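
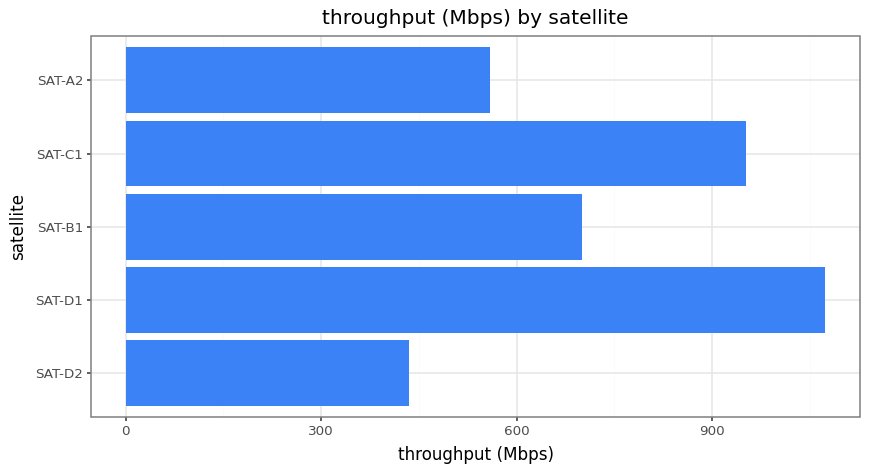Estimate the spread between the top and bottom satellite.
≈ 700

Max SAT-D1 ≈ 1100, min SAT-D2 ≈ 400; range ≈ 700.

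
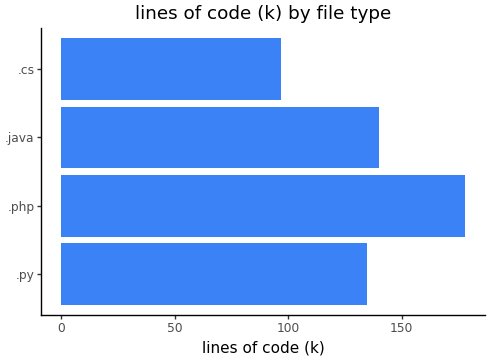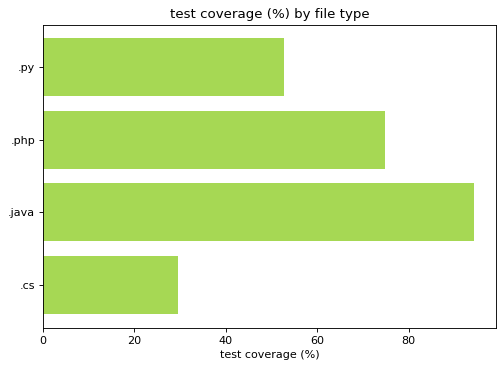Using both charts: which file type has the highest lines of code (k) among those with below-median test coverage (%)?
Chart 2 median test coverage (%) ≈ 60; below-median file types: .py, .cs. Among those, .py has the highest lines of code (k) (≈ 140).

.py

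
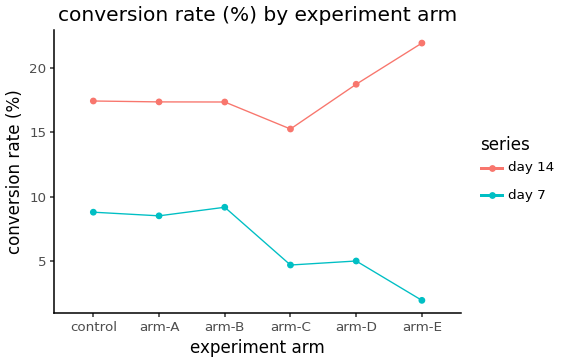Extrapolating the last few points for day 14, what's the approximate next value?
≈ 25

Last three: 16, 18, 22 → slope ≈ 3/step → next ≈ 25.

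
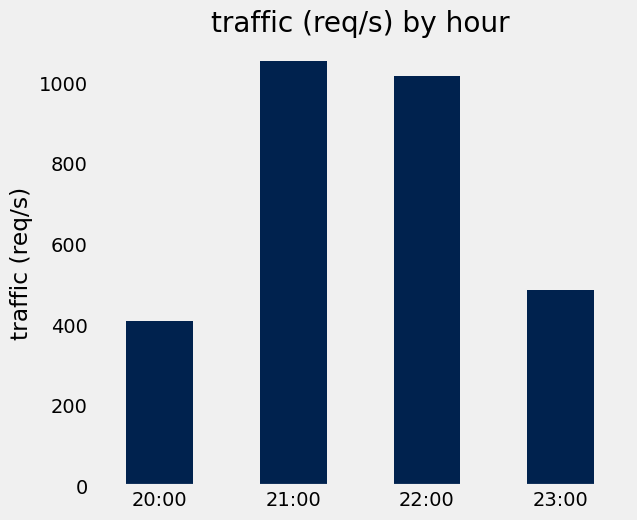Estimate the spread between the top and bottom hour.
≈ 700

Max 21:00 ≈ 1100, min 20:00 ≈ 400; range ≈ 700.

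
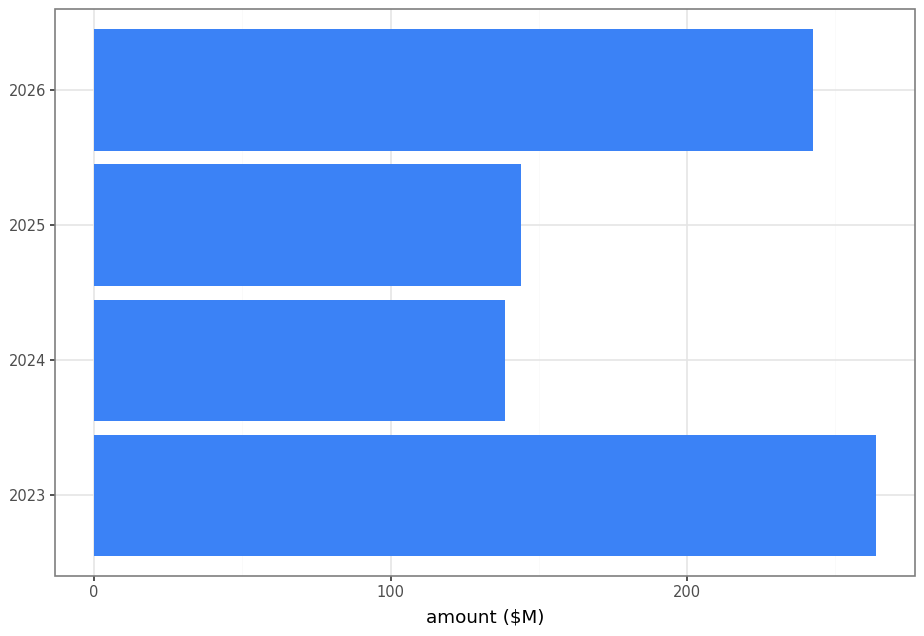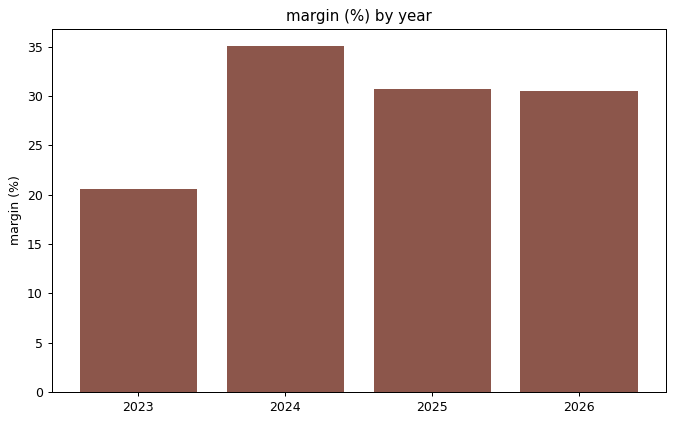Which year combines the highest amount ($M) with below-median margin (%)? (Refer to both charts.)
2023

Chart 2 median margin (%) ≈ 30; below-median years: 2023, 2026. Among those, 2023 has the highest amount ($M) (≈ 275).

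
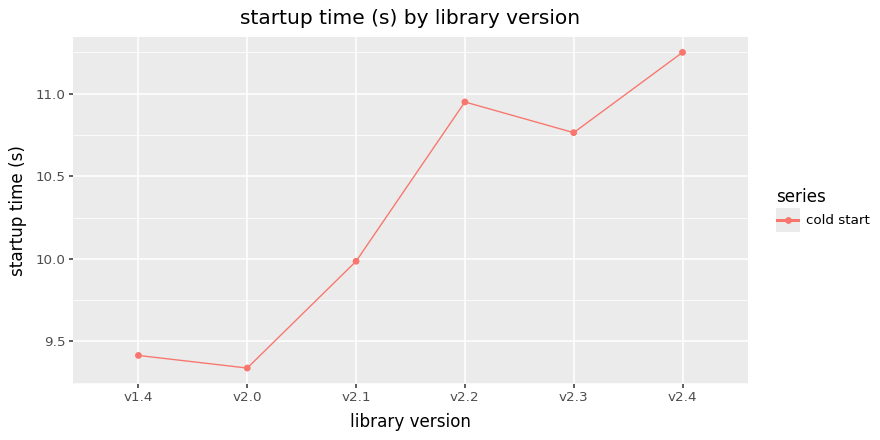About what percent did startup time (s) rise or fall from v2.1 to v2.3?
≈ +8%

v2.1 ≈ 10.0, v2.3 ≈ 10.8; (10.8 − 10.0) / 10.0 ≈ +8%.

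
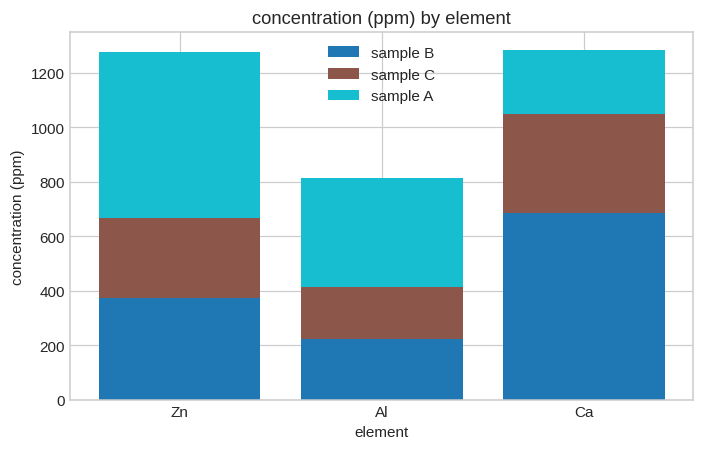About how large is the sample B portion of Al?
sample B top ≈ 200, bottom ≈ 0; segment ≈ 200.

≈ 200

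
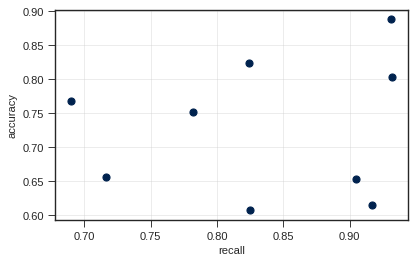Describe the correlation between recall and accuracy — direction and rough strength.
no clear correlation

Points are roughly uncorrelated; weak (|r| ≈ 0.1).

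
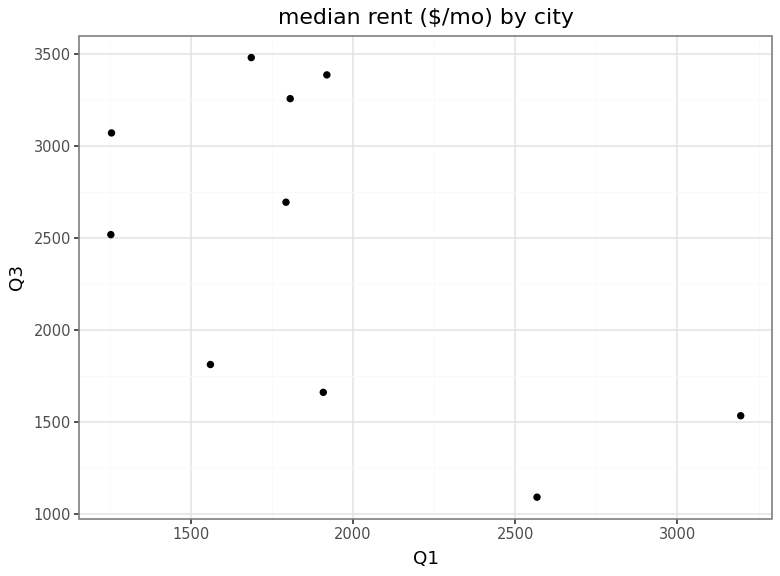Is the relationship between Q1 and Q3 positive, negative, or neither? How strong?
Points are negatively correlated; moderate (|r| ≈ 0.6).

negative, moderate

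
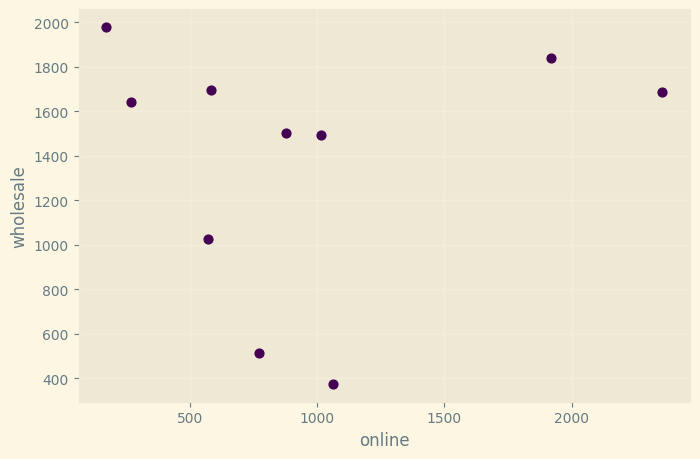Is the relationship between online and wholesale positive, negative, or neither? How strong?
Points are roughly uncorrelated; weak (|r| ≈ 0.1).

no clear correlation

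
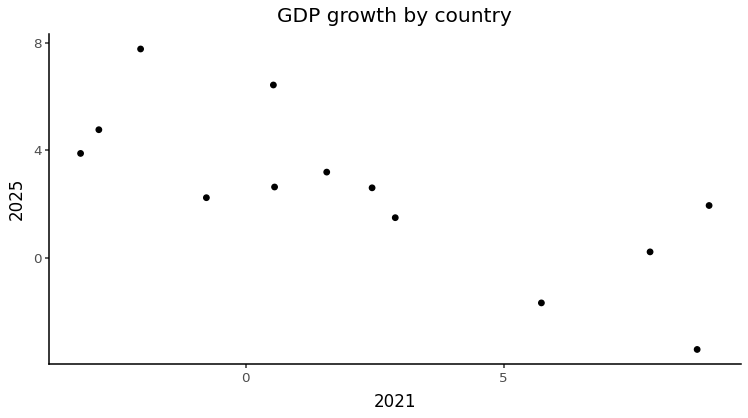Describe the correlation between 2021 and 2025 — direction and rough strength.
Points are negatively correlated; strong (|r| ≈ 0.8).

negative, strong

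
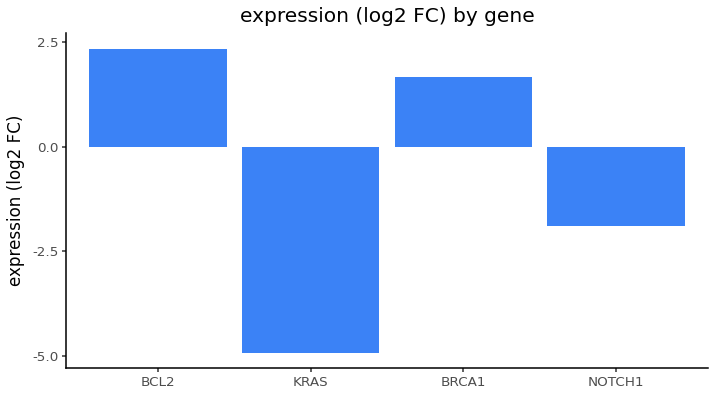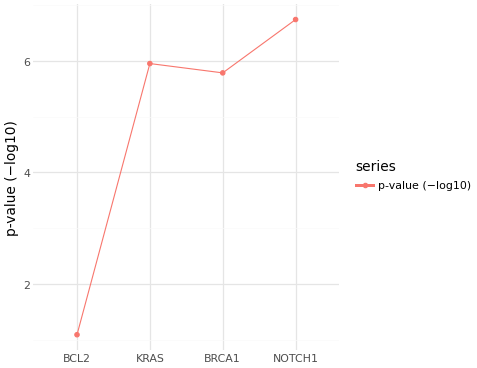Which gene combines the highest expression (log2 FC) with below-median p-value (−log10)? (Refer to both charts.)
BCL2

Chart 2 median p-value (−log10) ≈ 6; below-median genes: BCL2, BRCA1. Among those, BCL2 has the highest expression (log2 FC) (≈ 2.5).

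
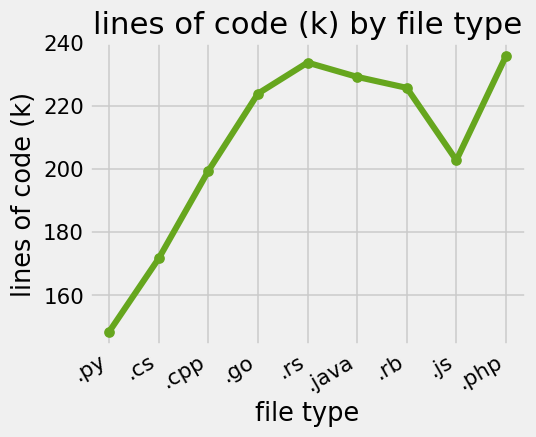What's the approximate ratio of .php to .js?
≈ 1.2×

.php ≈ 240, .js ≈ 200; 240/200 ≈ 1.2.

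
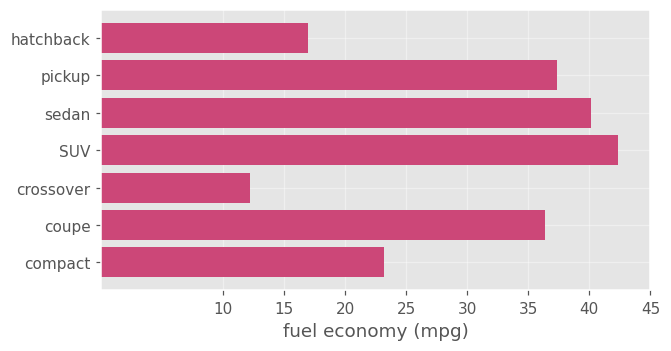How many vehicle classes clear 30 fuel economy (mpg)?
4

Above 30: pickup, sedan, SUV, coupe.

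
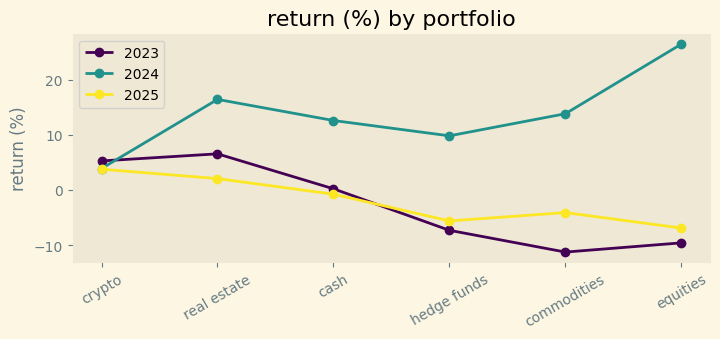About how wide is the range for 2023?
≈ 15

Max real estate ≈ 5, min commodities ≈ -10; range ≈ 15.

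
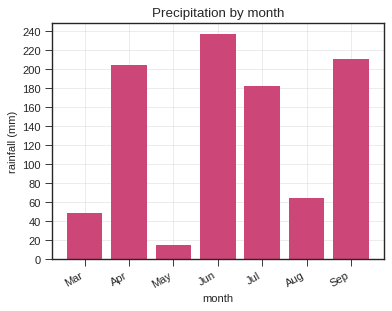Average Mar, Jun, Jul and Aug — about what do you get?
≈ 130

(40 + 240 + 180 + 60) / 4 ≈ 130.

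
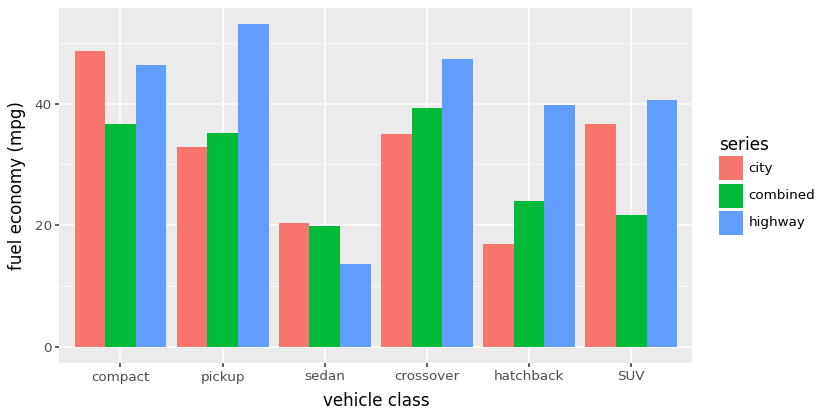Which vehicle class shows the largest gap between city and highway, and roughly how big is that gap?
hatchback, ≈ 25 mpg

hatchback: city ≈ 15, highway ≈ 40 → gap ≈ 25. Next-largest (pickup) is only ≈ 20.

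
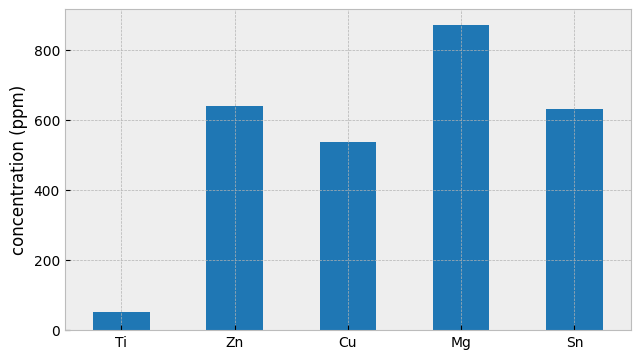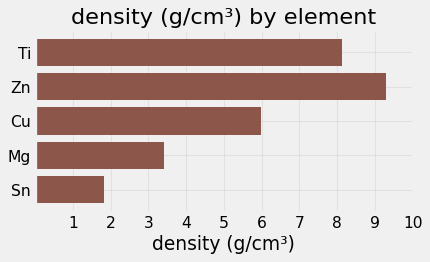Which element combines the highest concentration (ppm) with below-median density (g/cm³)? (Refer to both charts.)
Chart 2 median density (g/cm³) ≈ 6; below-median elements: Mg, Sn. Among those, Mg has the highest concentration (ppm) (≈ 900).

Mg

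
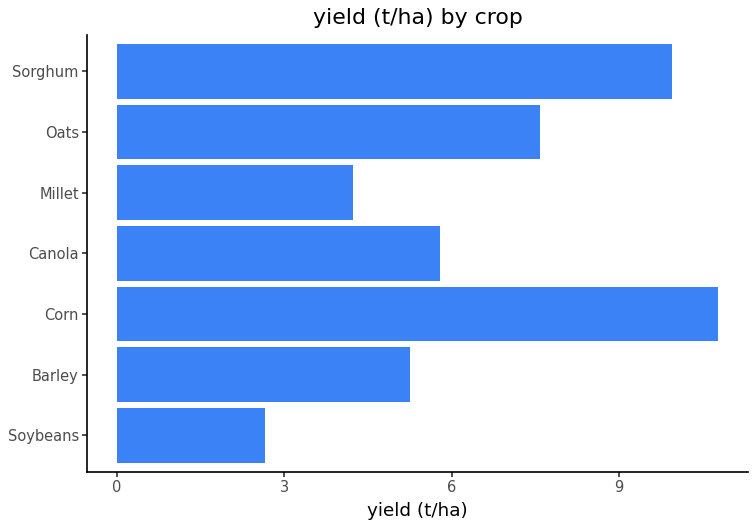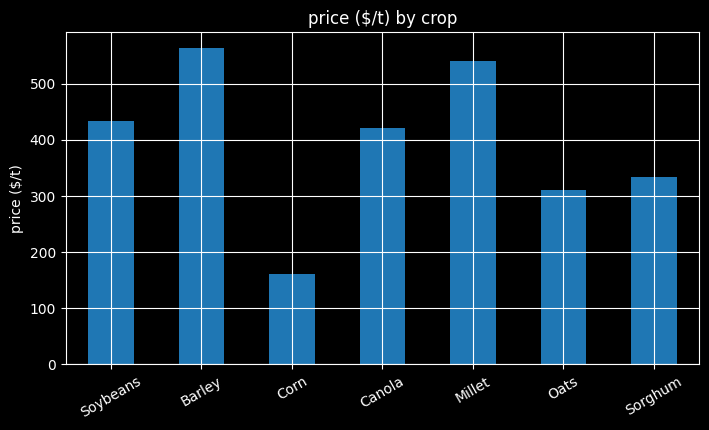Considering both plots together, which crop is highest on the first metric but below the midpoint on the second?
Corn

Chart 2 median price ($/t) ≈ 400; below-median crops: Corn, Oats, Sorghum. Among those, Corn has the highest yield (t/ha) (≈ 11).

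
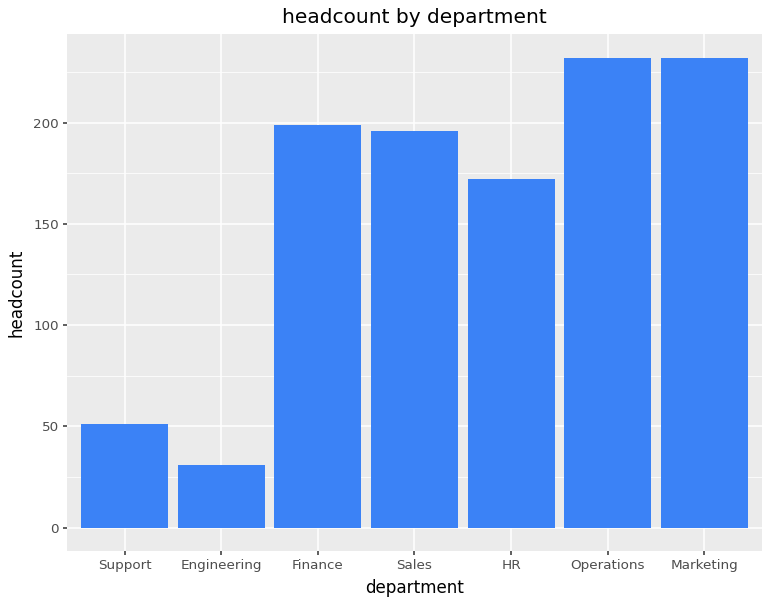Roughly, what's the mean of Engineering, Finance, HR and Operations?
≈ 165

(40 + 200 + 180 + 240) / 4 ≈ 165.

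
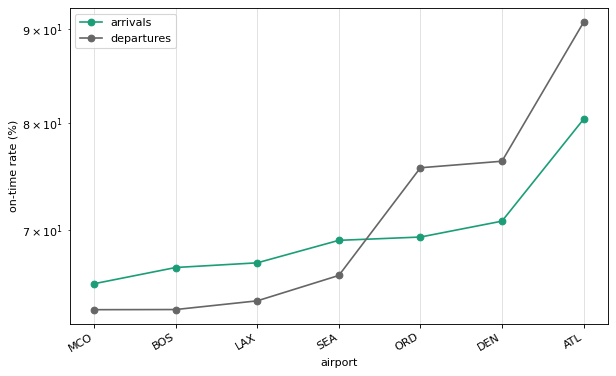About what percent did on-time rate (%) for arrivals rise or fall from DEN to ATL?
DEN ≈ 70, ATL ≈ 80; (80 − 70) / 70 ≈ +14.3%.

≈ +14.3%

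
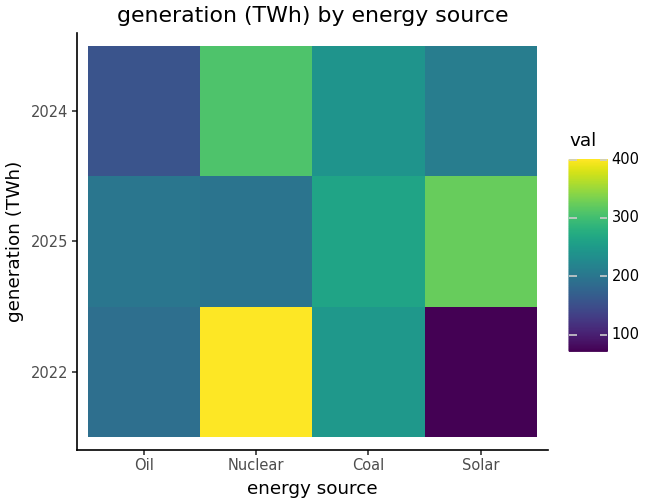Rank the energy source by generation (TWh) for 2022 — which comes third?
Oil

Top 4 for 2022: Nuclear ≈ 400, Coal ≈ 250, Oil ≈ 200, Solar ≈ 50.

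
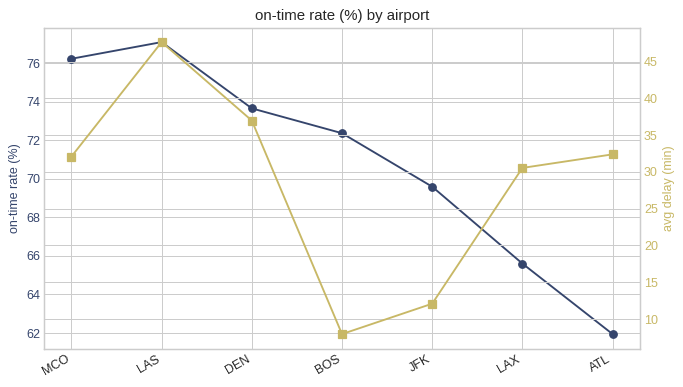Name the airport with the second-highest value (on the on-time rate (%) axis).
Top 3 (on the on-time rate (%) axis): LAS ≈ 78, MCO ≈ 76, DEN ≈ 74.

MCO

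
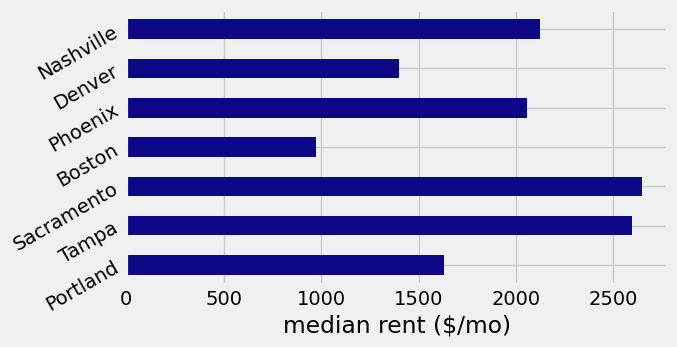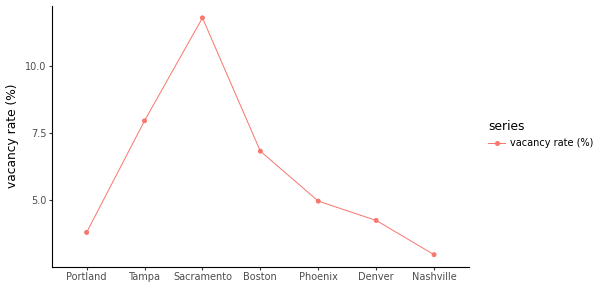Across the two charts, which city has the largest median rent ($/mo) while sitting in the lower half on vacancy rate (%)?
Chart 2 median vacancy rate (%) ≈ 4; below-median cities: Portland, Denver, Nashville. Among those, Nashville has the highest median rent ($/mo) (≈ 2000).

Nashville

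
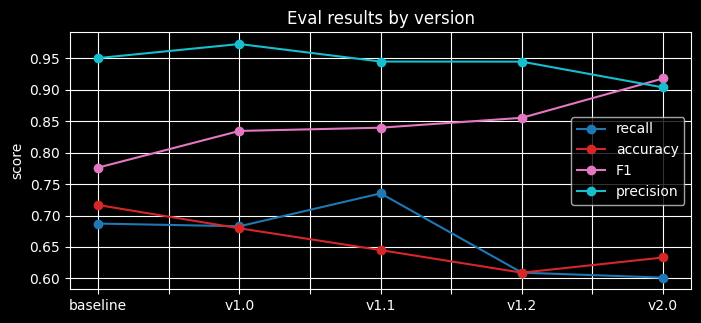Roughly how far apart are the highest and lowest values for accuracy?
Max baseline ≈ 0.70, min v1.2 ≈ 0.60; range ≈ 0.10.

≈ 0.10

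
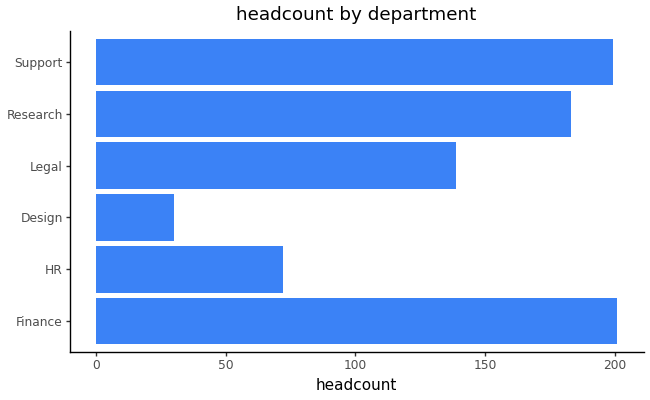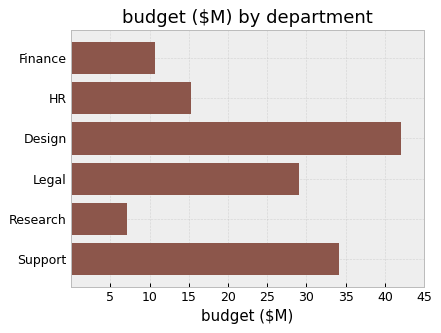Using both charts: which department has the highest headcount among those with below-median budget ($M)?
Chart 2 median budget ($M) ≈ 20; below-median departments: Finance, HR, Research. Among those, Finance has the highest headcount (≈ 200).

Finance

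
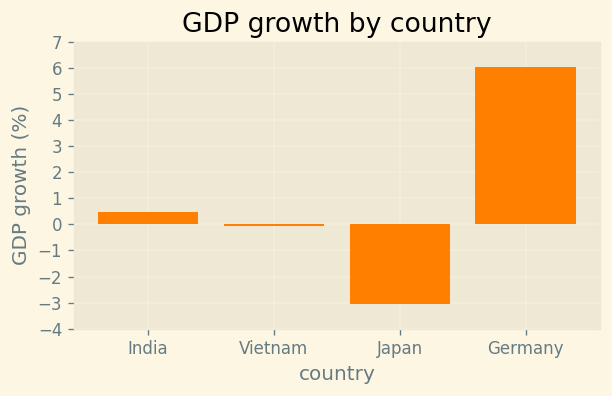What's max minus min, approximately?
≈ 9

Max Germany ≈ 6, min Japan ≈ -3; range ≈ 9.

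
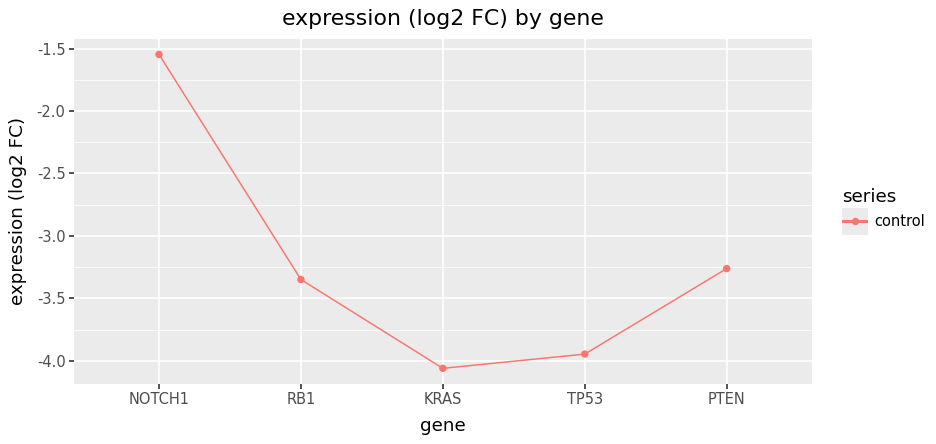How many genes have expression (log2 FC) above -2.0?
Above -2.0: NOTCH1.

1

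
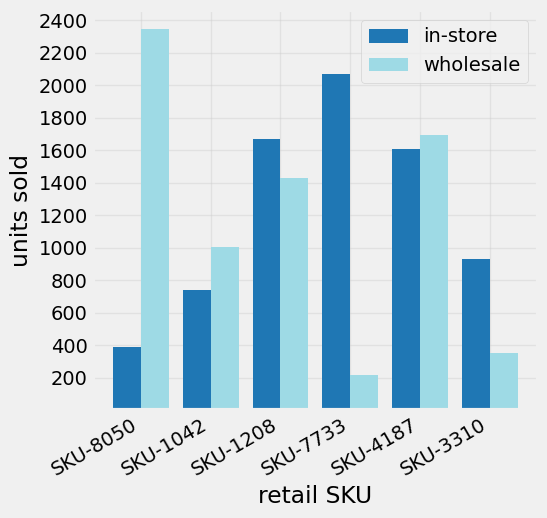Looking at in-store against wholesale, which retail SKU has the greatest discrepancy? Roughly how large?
SKU-8050: in-store ≈ 400, wholesale ≈ 2400 → gap ≈ 2000. Next-largest (SKU-7733) is only ≈ 1800.

SKU-8050, ≈ 2000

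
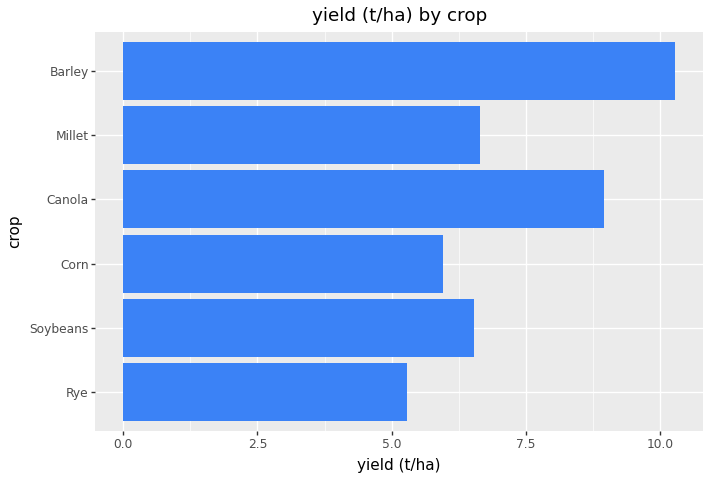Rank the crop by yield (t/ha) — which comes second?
Top 3: Barley ≈ 10, Canola ≈ 9, Millet ≈ 7.

Canola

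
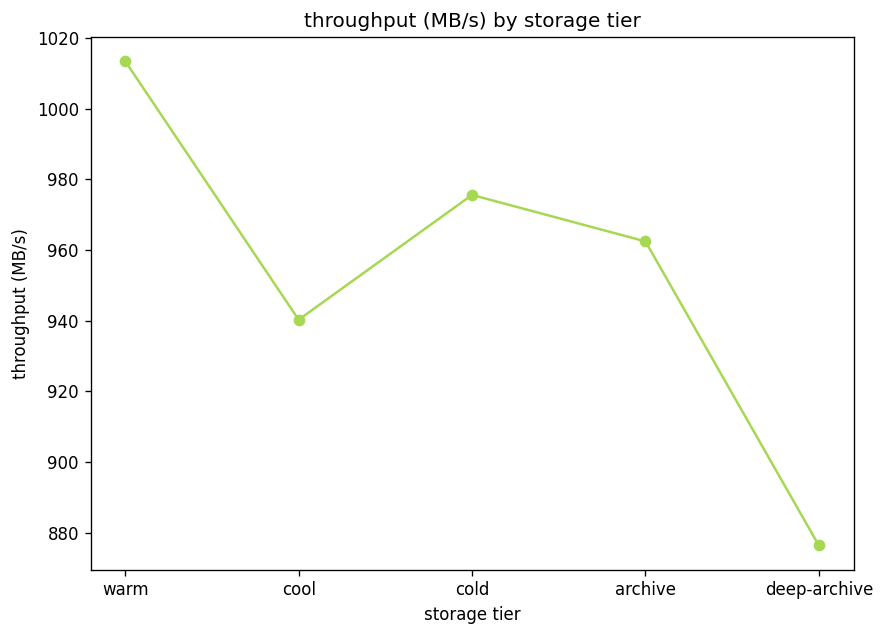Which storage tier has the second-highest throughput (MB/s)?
Top 3: warm ≈ 1020, cold ≈ 980, archive ≈ 960.

cold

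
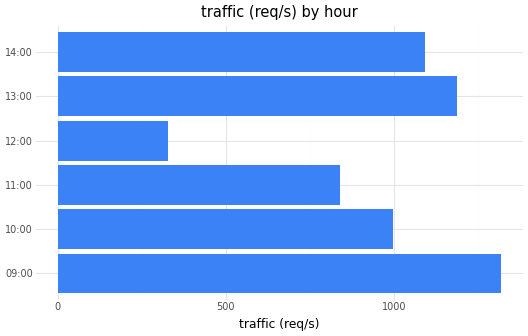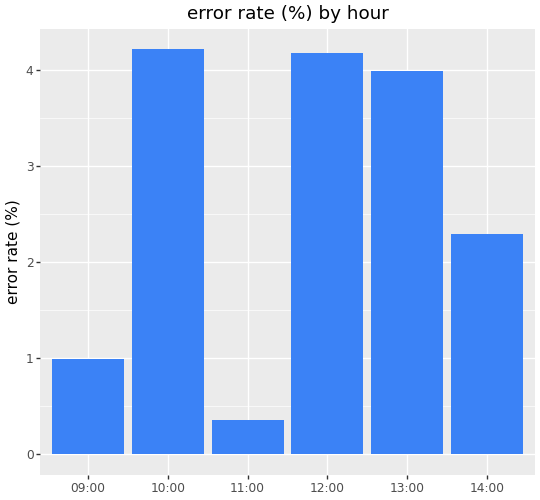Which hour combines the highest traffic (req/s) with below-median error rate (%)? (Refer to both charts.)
09:00

Chart 2 median error rate (%) ≈ 3; below-median hours: 09:00, 11:00, 14:00. Among those, 09:00 has the highest traffic (req/s) (≈ 1400).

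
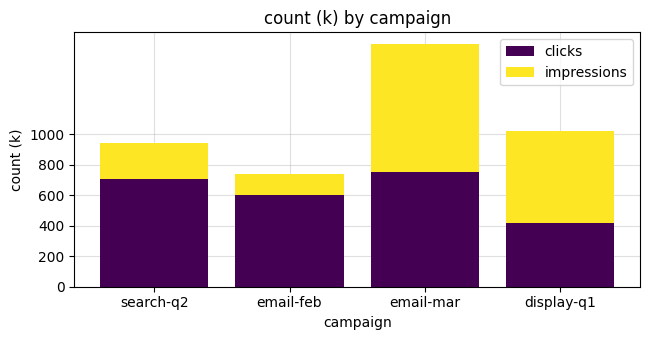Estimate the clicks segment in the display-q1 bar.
clicks top ≈ 400, bottom ≈ 0; segment ≈ 400.

≈ 400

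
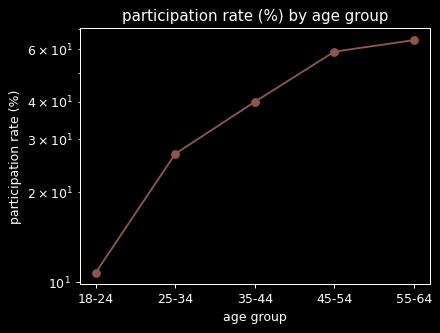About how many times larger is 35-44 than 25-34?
35-44 ≈ 40, 25-34 ≈ 25; 40/25 ≈ 1.6.

≈ 1.6×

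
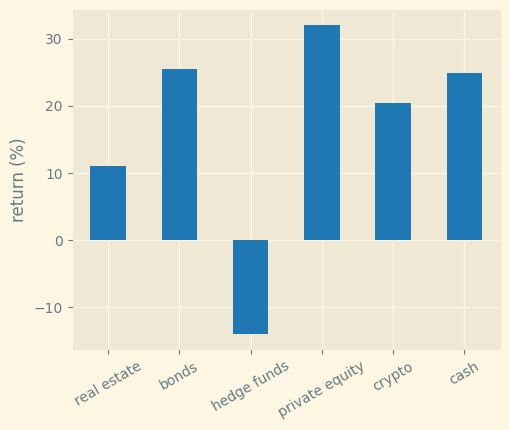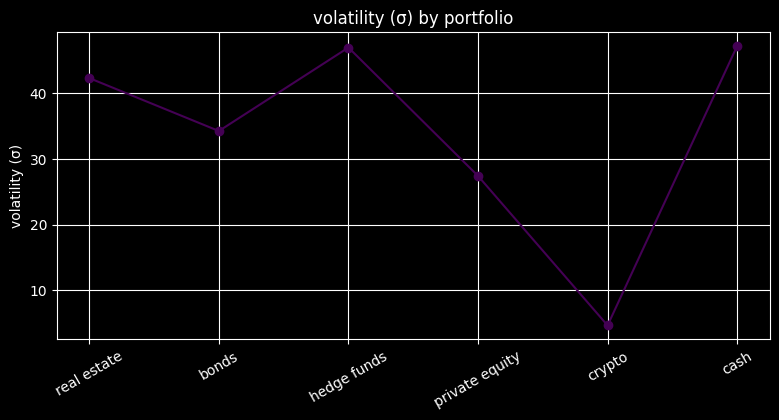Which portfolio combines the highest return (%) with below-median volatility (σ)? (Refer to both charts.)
Chart 2 median volatility (σ) ≈ 40; below-median portfolios: bonds, private equity, crypto. Among those, private equity has the highest return (%) (≈ 30).

private equity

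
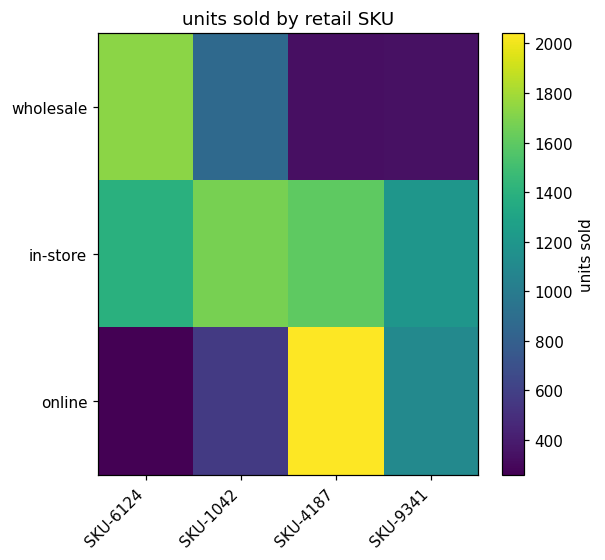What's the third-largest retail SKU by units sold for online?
Top 4 for online: SKU-4187 ≈ 2000, SKU-9341 ≈ 1200, SKU-1042 ≈ 600, SKU-6124 ≈ 200.

SKU-1042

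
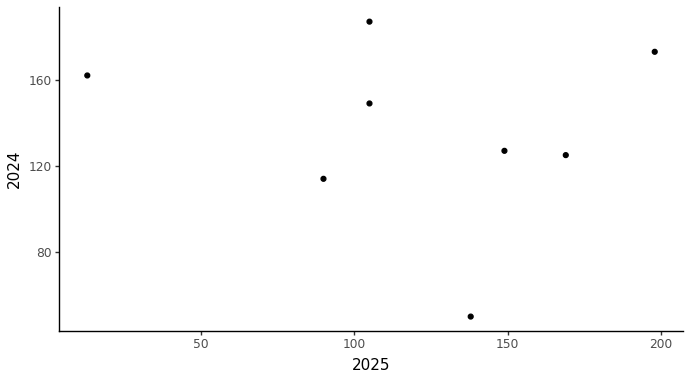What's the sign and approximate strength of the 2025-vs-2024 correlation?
no clear correlation

Points are roughly uncorrelated; weak (|r| ≈ 0.1).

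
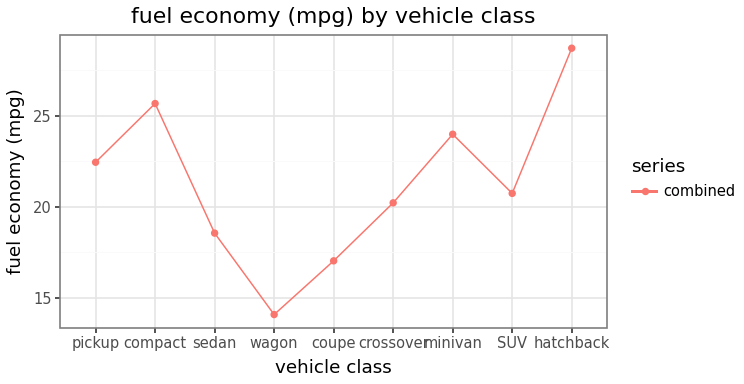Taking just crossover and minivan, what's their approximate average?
≈ 22

(20 + 24) / 2 ≈ 22.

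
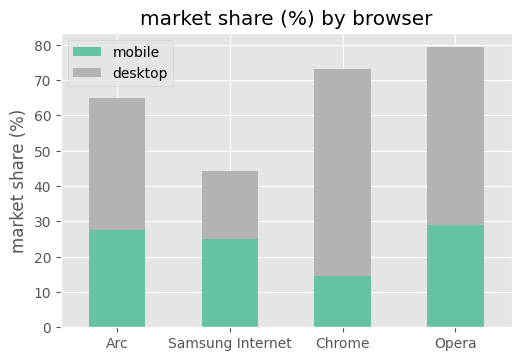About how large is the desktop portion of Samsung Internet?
≈ 20

desktop top ≈ 40, bottom ≈ 20; segment ≈ 20.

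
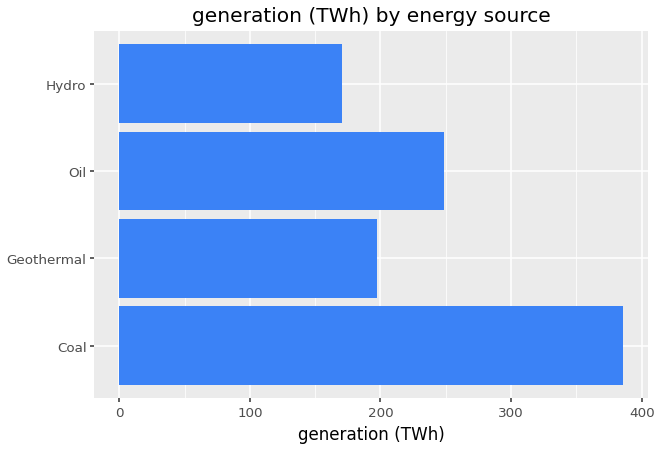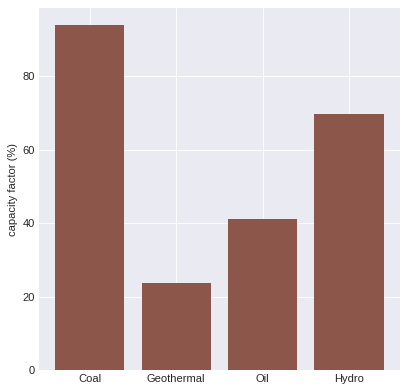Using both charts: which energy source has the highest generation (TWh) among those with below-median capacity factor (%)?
Oil

Chart 2 median capacity factor (%) ≈ 60; below-median energy sources: Geothermal, Oil. Among those, Oil has the highest generation (TWh) (≈ 250).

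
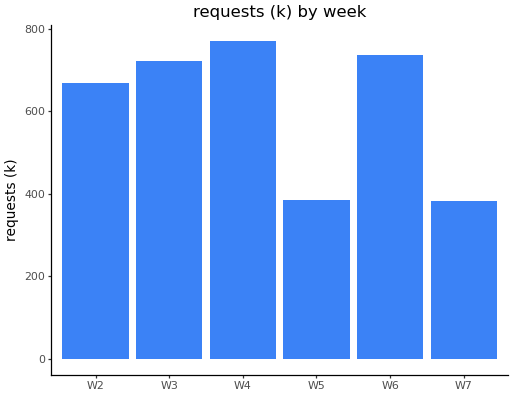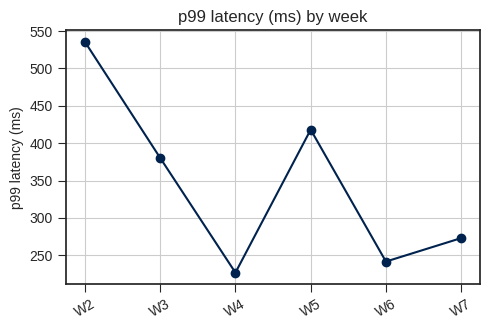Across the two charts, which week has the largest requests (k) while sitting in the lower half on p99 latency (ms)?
W4

Chart 2 median p99 latency (ms) ≈ 350; below-median weeks: W4, W6, W7. Among those, W4 has the highest requests (k) (≈ 800).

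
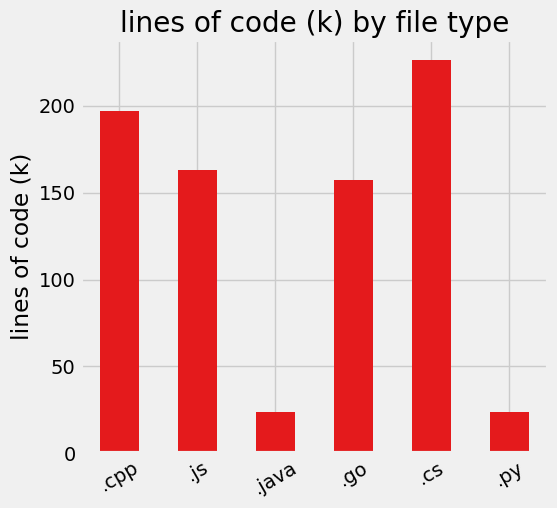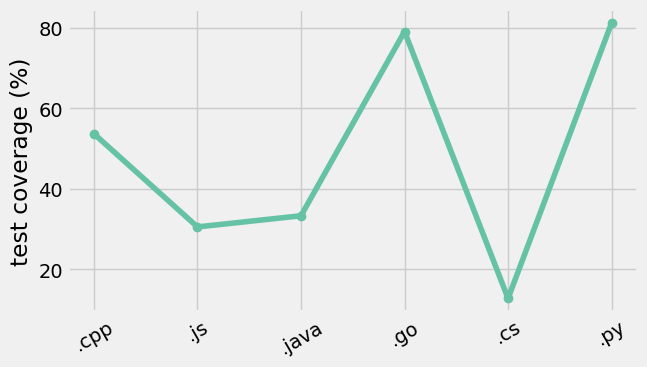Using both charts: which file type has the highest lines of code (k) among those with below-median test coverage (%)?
.cs

Chart 2 median test coverage (%) ≈ 40; below-median file types: .js, .java, .cs. Among those, .cs has the highest lines of code (k) (≈ 225).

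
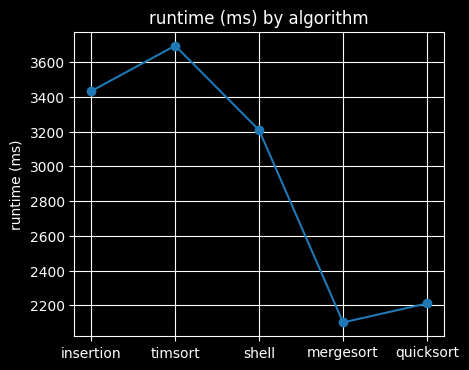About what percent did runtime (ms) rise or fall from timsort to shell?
timsort ≈ 3600, shell ≈ 3200; (3200 − 3600) / 3600 ≈ -11.1%.

≈ -11.1%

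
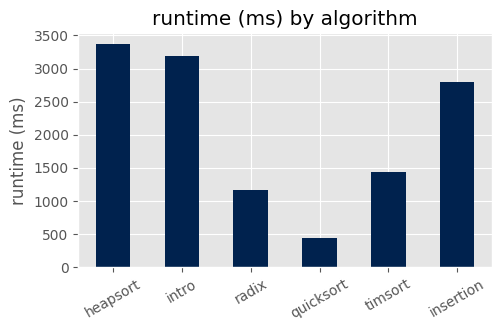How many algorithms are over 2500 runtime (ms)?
Above 2500: heapsort, intro, insertion.

3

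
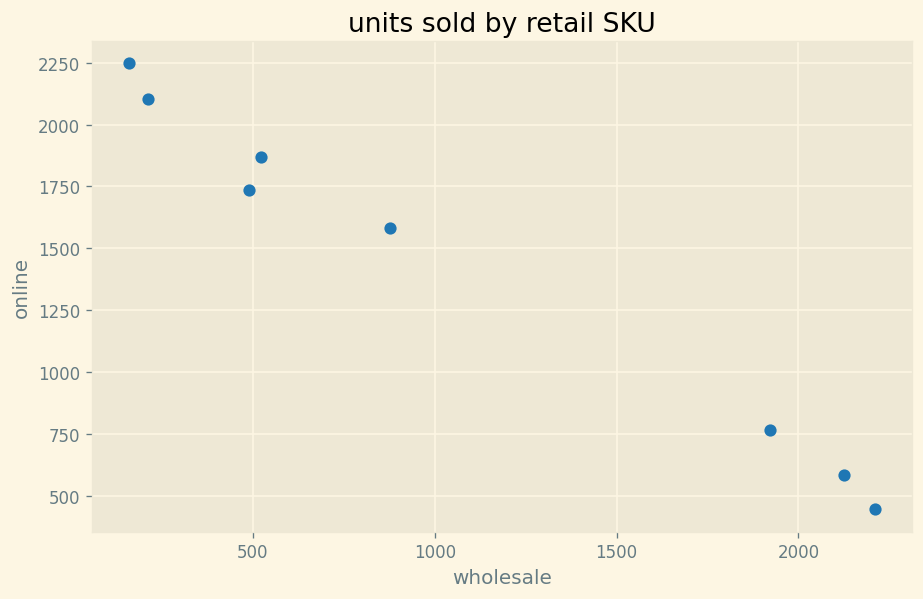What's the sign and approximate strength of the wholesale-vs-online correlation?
negative, strong

Points are negatively correlated; strong (|r| ≈ 1.0).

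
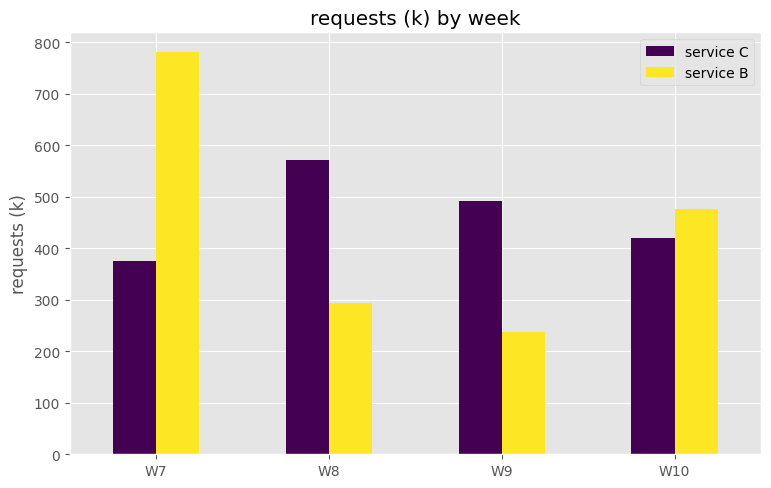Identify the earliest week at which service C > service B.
W8

W7: service C ≈ 400 vs service B ≈ 800 (not yet); W8: service C ≈ 600 vs service B ≈ 300 (first crossover).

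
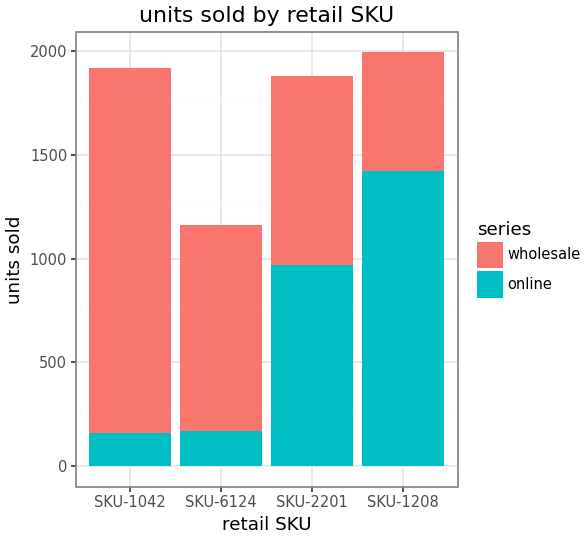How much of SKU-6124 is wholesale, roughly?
wholesale top ≈ 1200, bottom ≈ 200; segment ≈ 1000.

≈ 1000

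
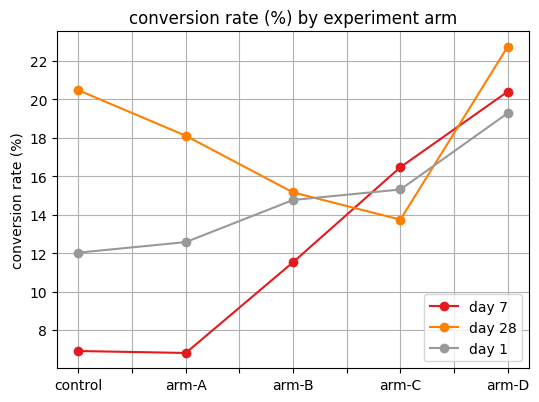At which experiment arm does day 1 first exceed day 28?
arm-C

arm-B: day 1 ≈ 14 vs day 28 ≈ 16 (not yet); arm-C: day 1 ≈ 16 vs day 28 ≈ 14 (first crossover).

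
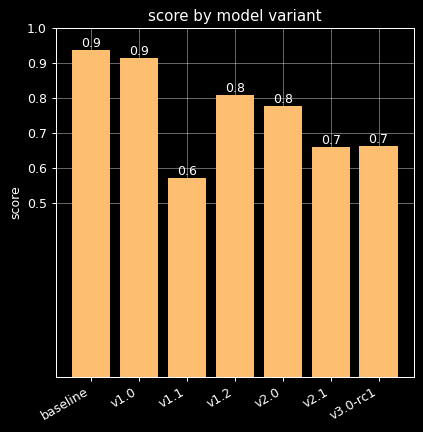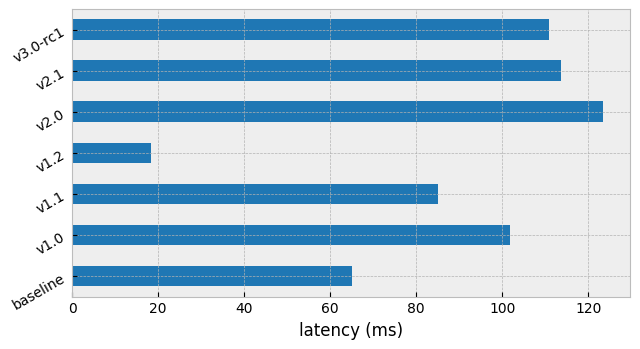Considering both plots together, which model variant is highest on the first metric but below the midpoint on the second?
Chart 2 median latency (ms) ≈ 100; below-median model variants: baseline, v1.1, v1.2. Among those, baseline has the highest score (≈ 0.9).

baseline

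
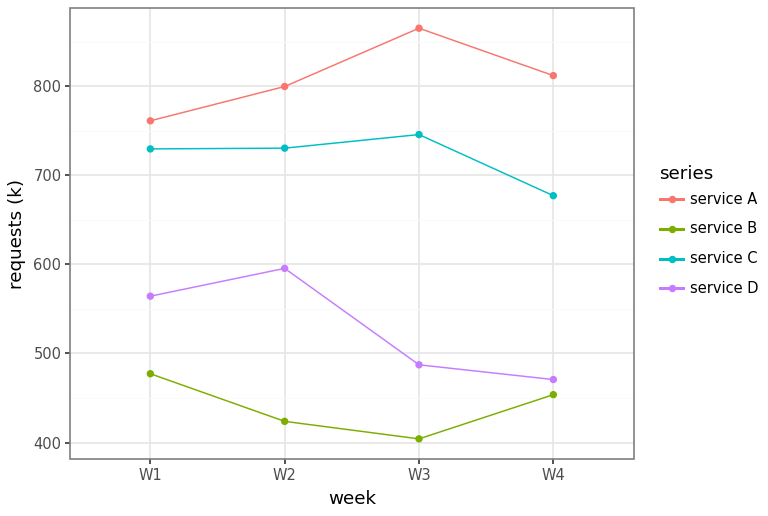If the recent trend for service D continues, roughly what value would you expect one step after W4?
≈ 375

Last three: 600, 500, 450 → slope ≈ -75/step → next ≈ 375.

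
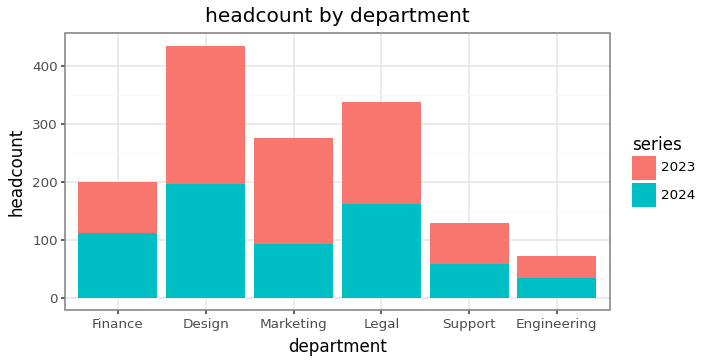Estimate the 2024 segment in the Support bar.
≈ 50

2024 top ≈ 50, bottom ≈ 0; segment ≈ 50.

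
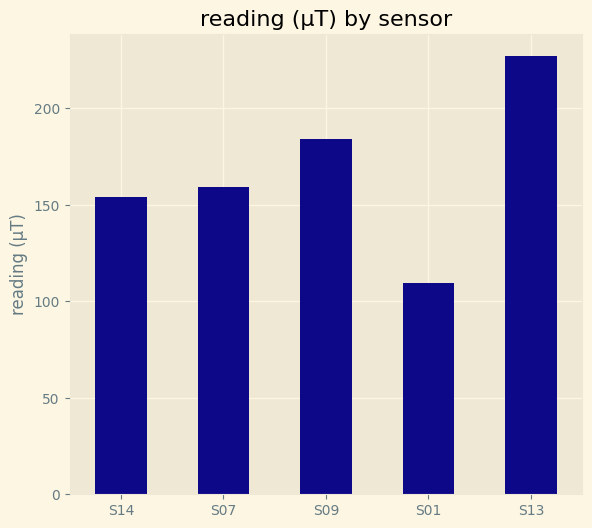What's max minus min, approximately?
Max S13 ≈ 220, min S01 ≈ 100; range ≈ 120.

≈ 120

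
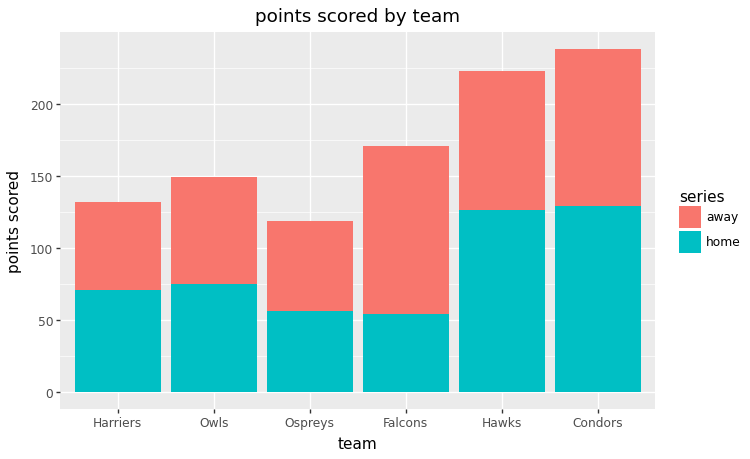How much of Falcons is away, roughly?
≈ 120

away top ≈ 180, bottom ≈ 60; segment ≈ 120.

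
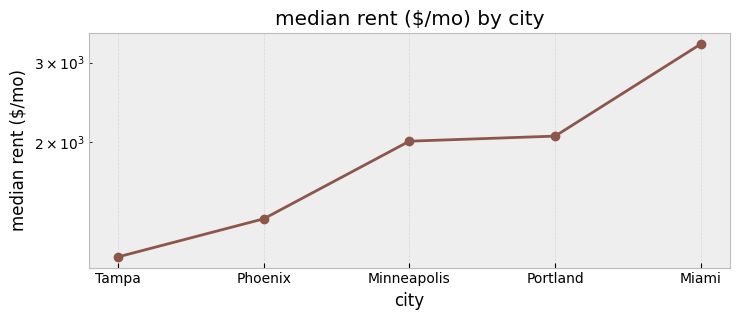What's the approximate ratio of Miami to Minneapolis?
Miami ≈ 3200, Minneapolis ≈ 2000; 3200/2000 ≈ 1.6.

≈ 1.6×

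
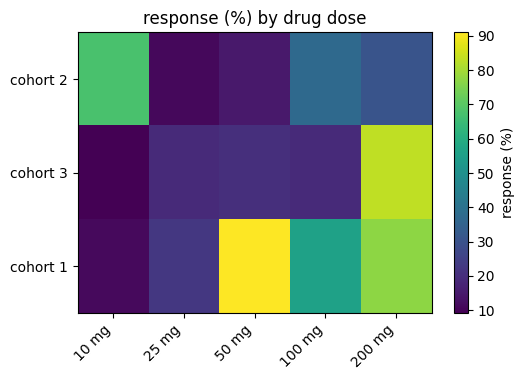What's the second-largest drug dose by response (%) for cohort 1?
200 mg

Top 3 for cohort 1: 50 mg ≈ 90, 200 mg ≈ 80, 100 mg ≈ 60.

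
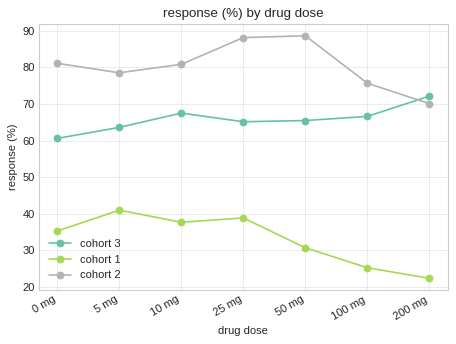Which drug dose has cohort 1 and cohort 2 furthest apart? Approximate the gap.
50 mg: cohort 1 ≈ 30, cohort 2 ≈ 90 → gap ≈ 60. Next-largest (100 mg) is only ≈ 50.

50 mg, ≈ 60 %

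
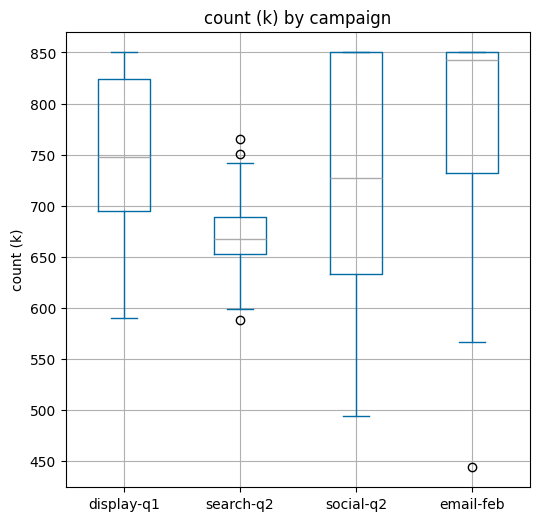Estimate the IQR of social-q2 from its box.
≈ 200

Q3 ≈ 840, Q1 ≈ 640; IQR ≈ 200.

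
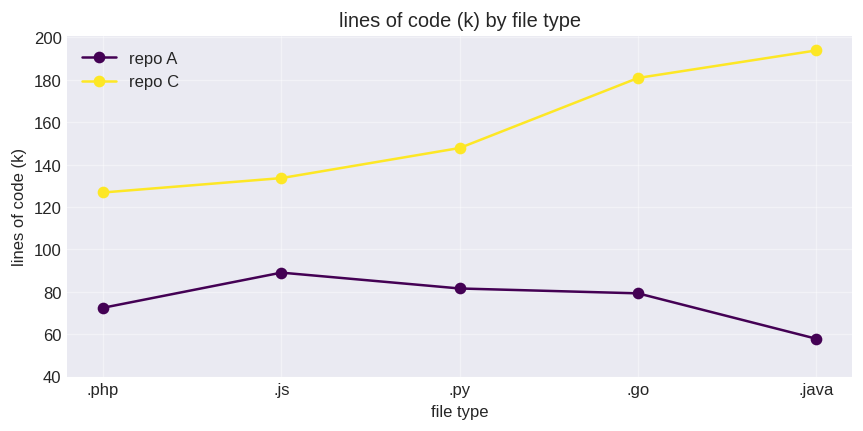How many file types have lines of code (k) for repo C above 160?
Above 160: .go, .java.

2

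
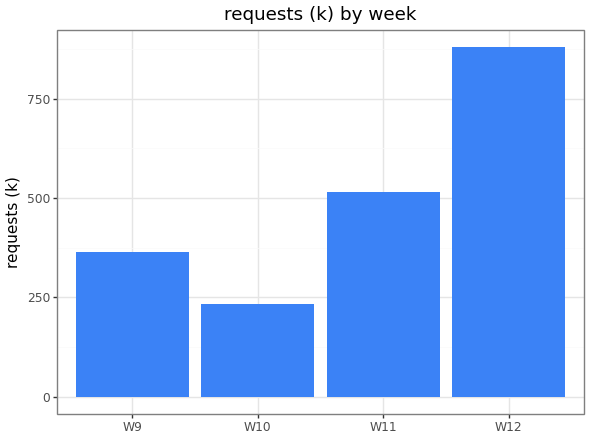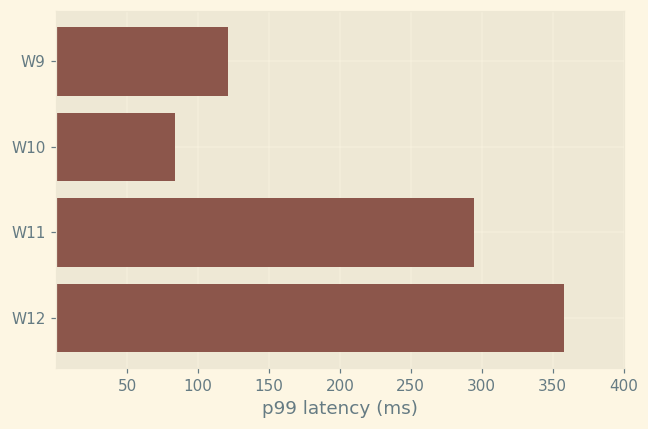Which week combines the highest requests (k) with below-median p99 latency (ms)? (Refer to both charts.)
Chart 2 median p99 latency (ms) ≈ 200; below-median weeks: W9, W10. Among those, W9 has the highest requests (k) (≈ 400).

W9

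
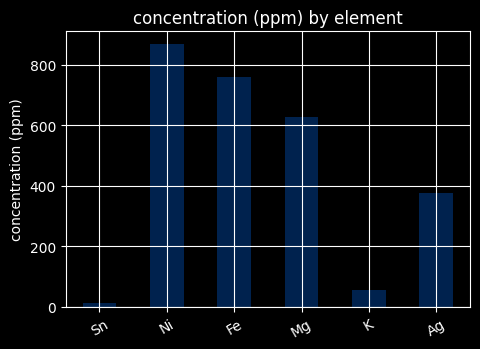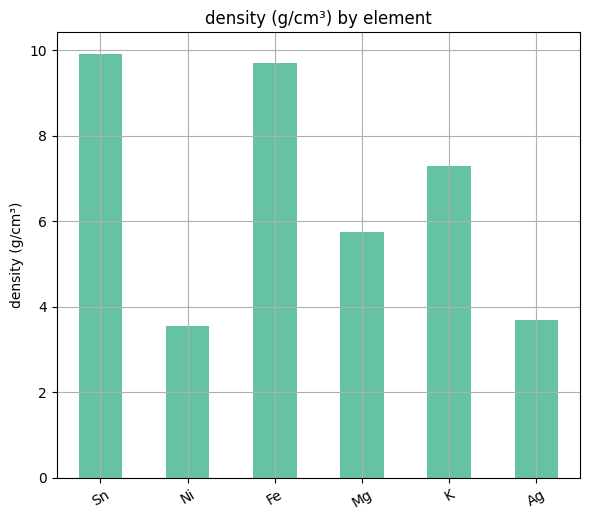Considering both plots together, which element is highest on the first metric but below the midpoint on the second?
Ni

Chart 2 median density (g/cm³) ≈ 7; below-median elements: Ni, Mg, Ag. Among those, Ni has the highest concentration (ppm) (≈ 900).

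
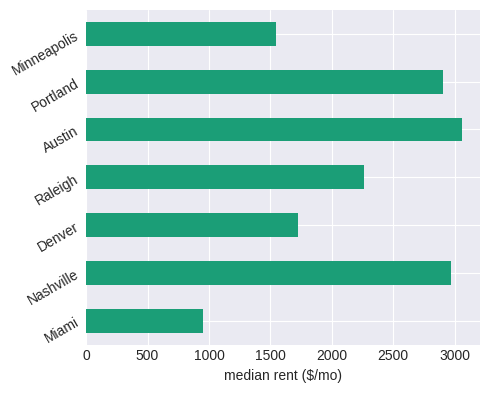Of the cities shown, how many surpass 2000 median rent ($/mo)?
Above 2000: Nashville, Raleigh, Austin, Portland.

4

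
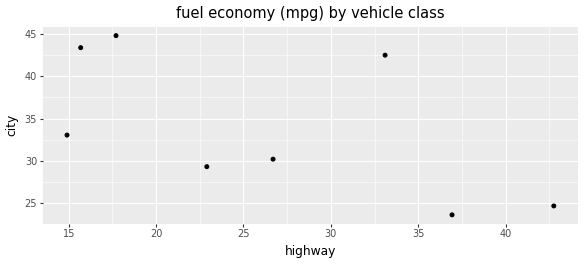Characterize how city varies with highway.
Points are negatively correlated; moderate (|r| ≈ 0.6).

negative, moderate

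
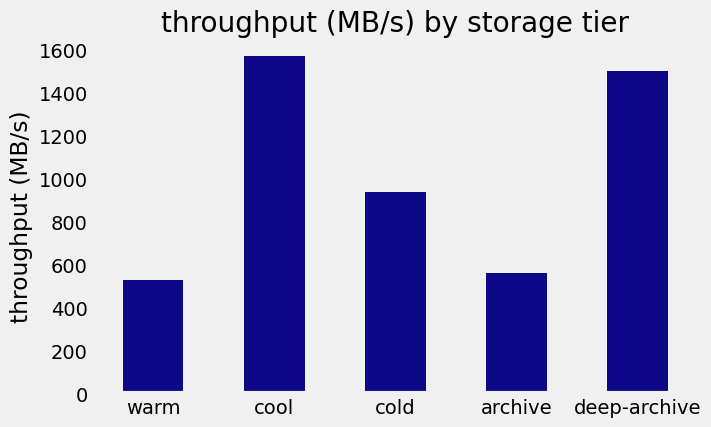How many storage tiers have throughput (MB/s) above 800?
Above 800: cool, cold, deep-archive.

3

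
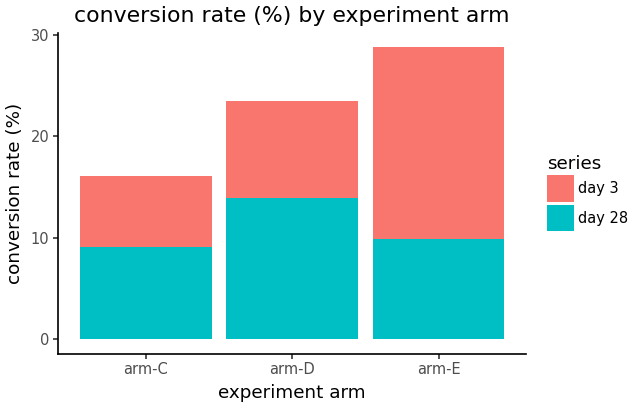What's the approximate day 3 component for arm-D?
≈ 10

day 3 top ≈ 25, bottom ≈ 15; segment ≈ 10.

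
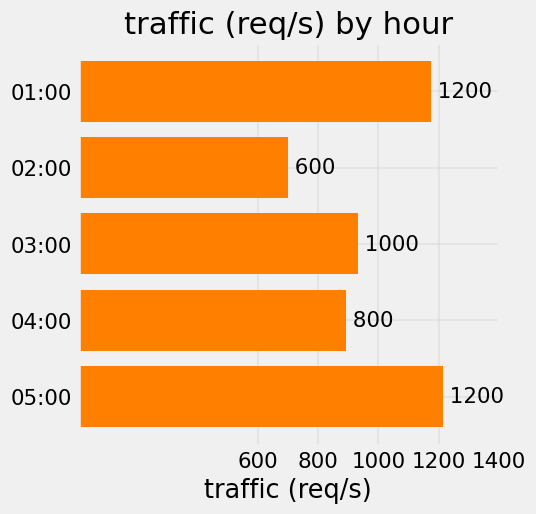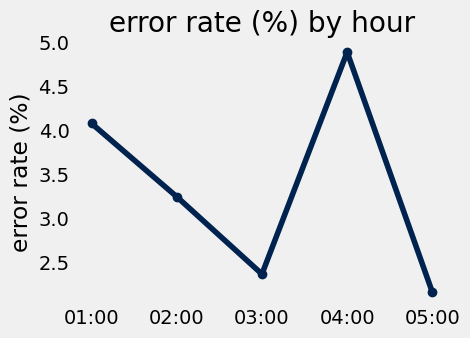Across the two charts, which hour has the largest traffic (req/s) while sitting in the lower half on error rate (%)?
Chart 2 median error rate (%) ≈ 3; below-median hours: 03:00, 05:00. Among those, 05:00 has the highest traffic (req/s) (≈ 1200).

05:00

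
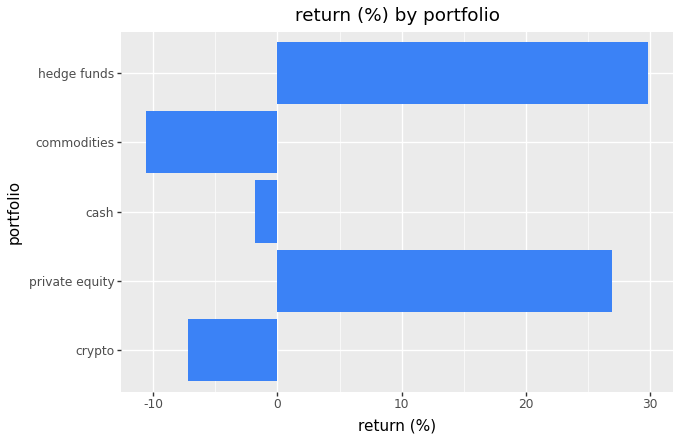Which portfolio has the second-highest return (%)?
private equity

Top 3: hedge funds ≈ 30, private equity ≈ 25, cash ≈ 0.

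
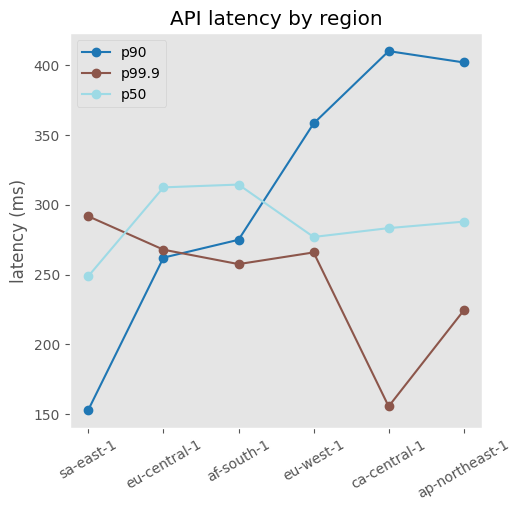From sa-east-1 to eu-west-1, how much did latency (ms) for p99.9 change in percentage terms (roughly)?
sa-east-1 ≈ 300, eu-west-1 ≈ 275; (275 − 300) / 300 ≈ -8.3%.

≈ -8.3%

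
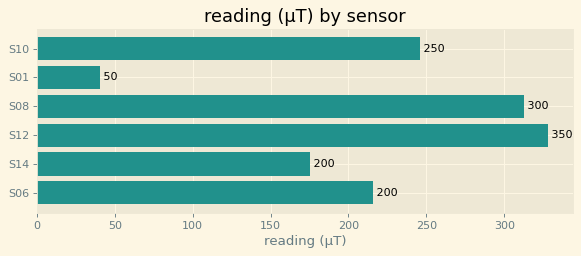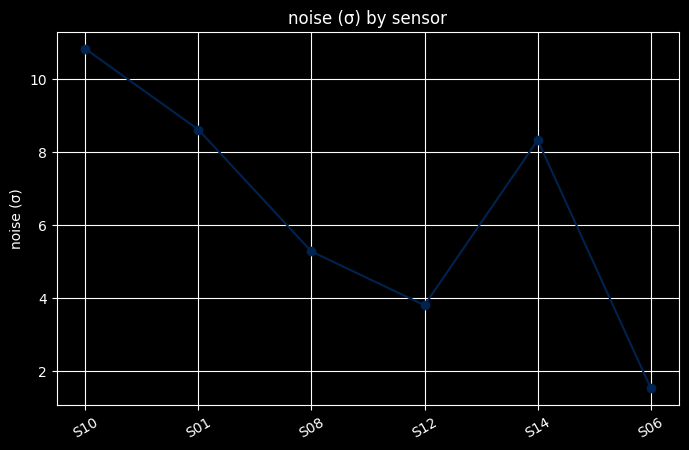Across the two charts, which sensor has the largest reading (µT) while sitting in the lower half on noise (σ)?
Chart 2 median noise (σ) ≈ 7; below-median sensors: S08, S12, S06. Among those, S12 has the highest reading (µT) (≈ 350).

S12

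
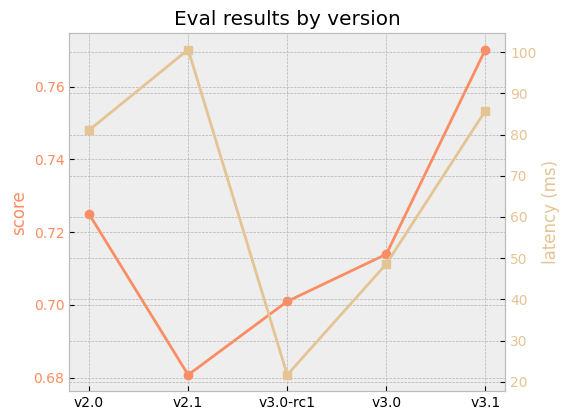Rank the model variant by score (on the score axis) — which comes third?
Top 4 (on the score axis): v3.1 ≈ 0.77, v2.0 ≈ 0.72, v3.0 ≈ 0.71, v3.0-rc1 ≈ 0.70.

v3.0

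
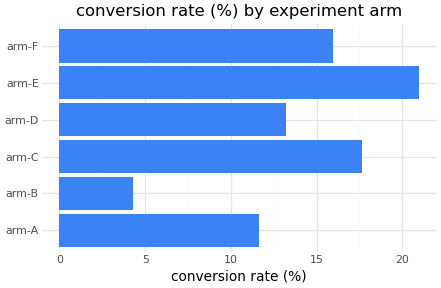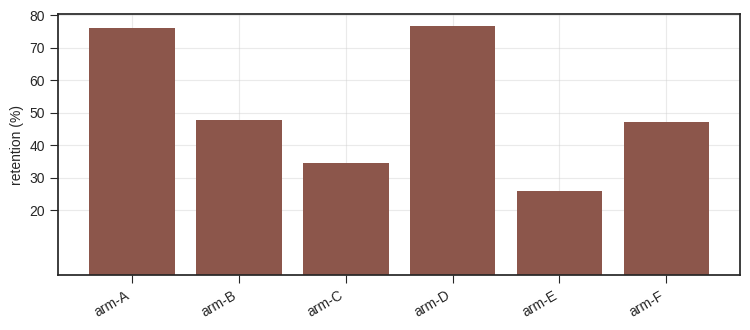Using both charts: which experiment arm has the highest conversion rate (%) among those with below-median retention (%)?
Chart 2 median retention (%) ≈ 50; below-median experiment arms: arm-C, arm-E, arm-F. Among those, arm-E has the highest conversion rate (%) (≈ 20).

arm-E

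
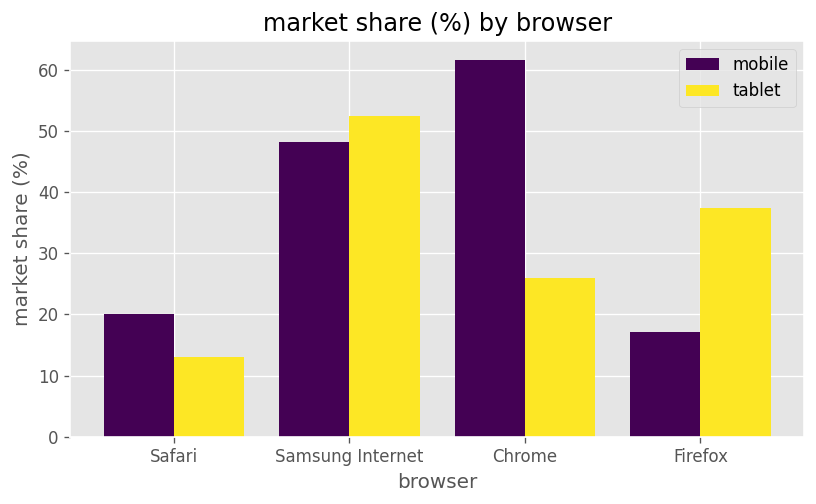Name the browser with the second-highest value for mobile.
Top 3 for mobile: Chrome ≈ 60, Samsung Internet ≈ 50, Safari ≈ 20.

Samsung Internet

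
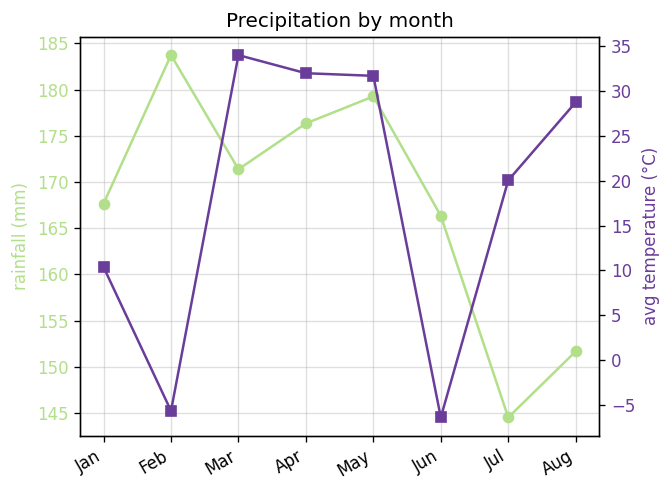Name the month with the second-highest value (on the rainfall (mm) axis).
May

Top 3 (on the rainfall (mm) axis): Feb ≈ 185, May ≈ 180, Apr ≈ 175.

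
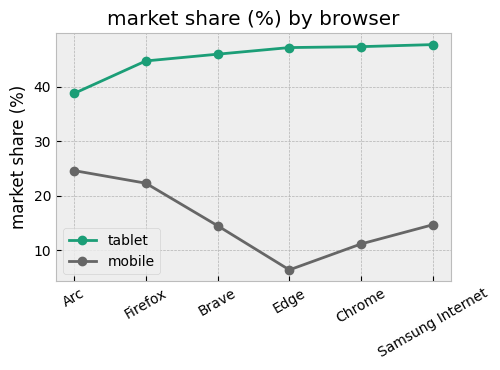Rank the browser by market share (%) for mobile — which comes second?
Top 3 for mobile: Arc ≈ 25, Firefox ≈ 20, Samsung Internet ≈ 15.

Firefox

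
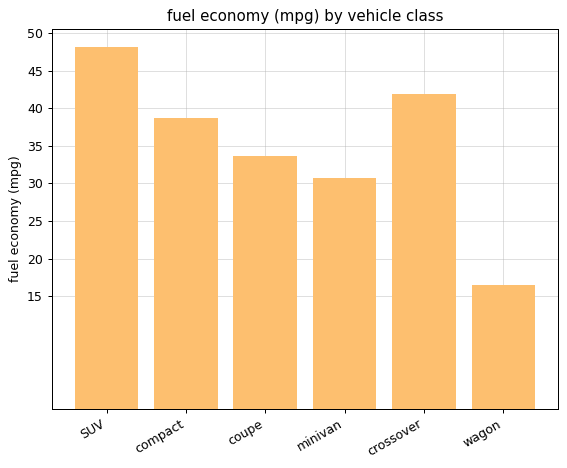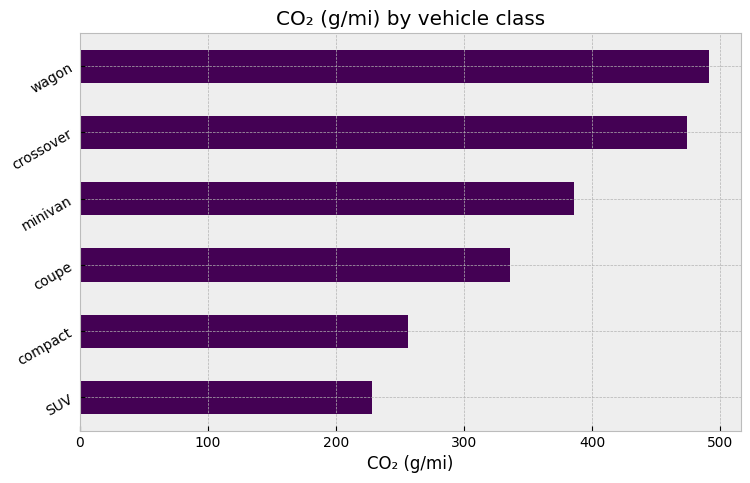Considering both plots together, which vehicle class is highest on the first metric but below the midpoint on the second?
Chart 2 median CO₂ (g/mi) ≈ 350; below-median vehicle classes: SUV, compact, coupe. Among those, SUV has the highest fuel economy (mpg) (≈ 50).

SUV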